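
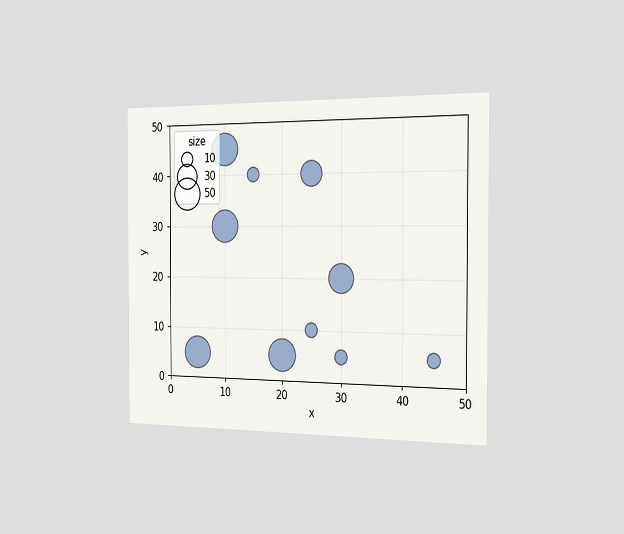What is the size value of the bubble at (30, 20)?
40

The chart is viewed slightly from the right. Matching the bubble at (30, 20) against the size legend gives 40.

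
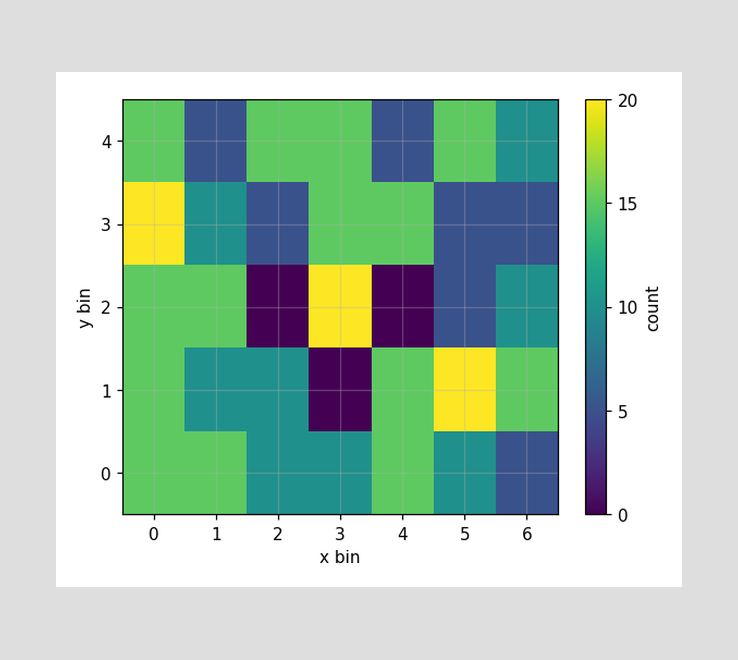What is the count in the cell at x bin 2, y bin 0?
Matching the cell (2, 0) against the colorbar gives 10.

10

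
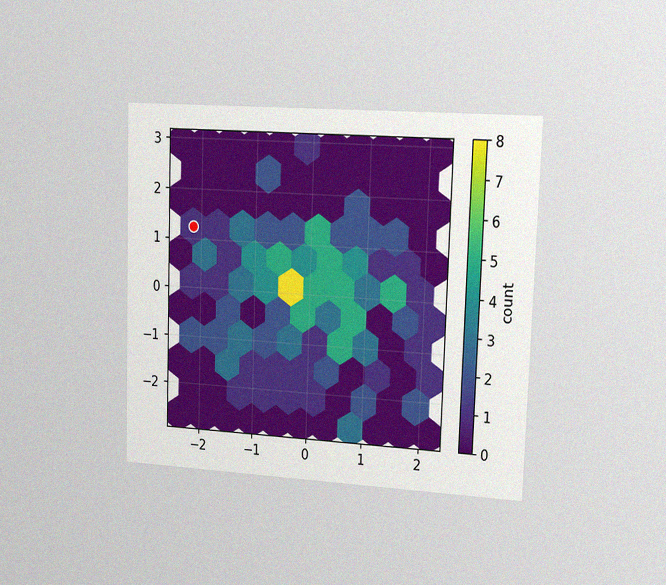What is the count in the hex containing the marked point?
The chart is viewed slightly from the right, with some photo noise. The marked hex reads 1 on the colorbar.

1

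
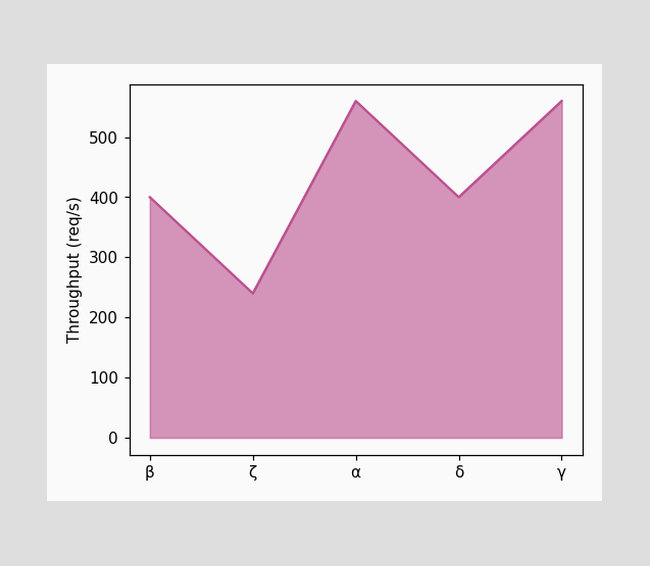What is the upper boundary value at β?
At β the upper boundary is at 400req/s.

400req/s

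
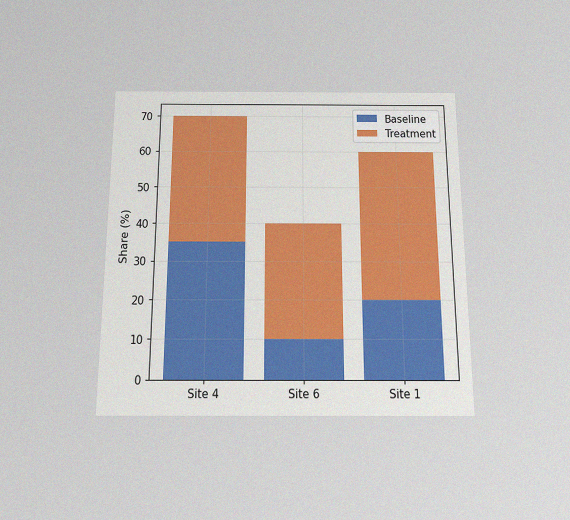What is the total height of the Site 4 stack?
70%

The chart is viewed slightly from below, with some photo noise. The Site 4 stack's top reaches 70% on the y-axis.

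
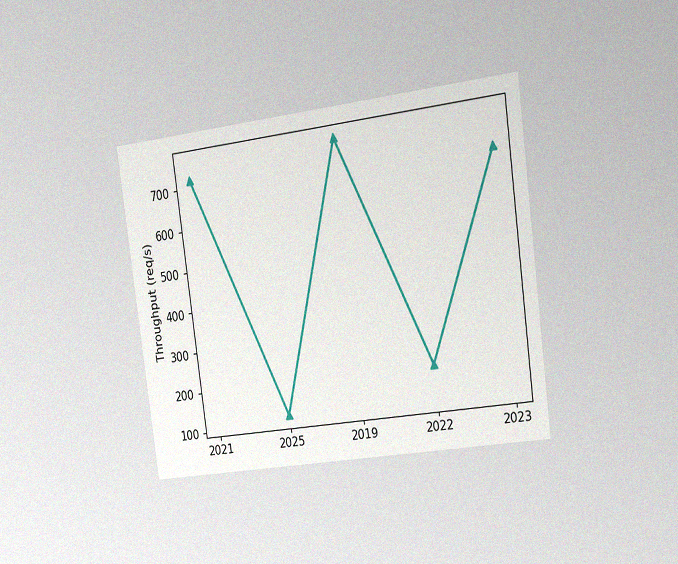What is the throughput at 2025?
120req/s

The chart is tilted about 8° counter-clockwise and viewed slightly from the right, with some photo noise. At 2025, the line is at 120req/s.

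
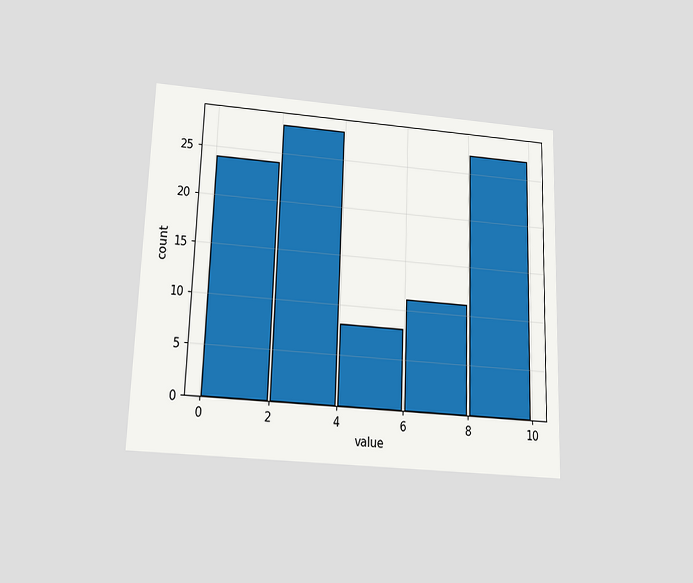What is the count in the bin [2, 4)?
The chart is viewed slightly from below. The [2, 4) bin has height 28.

28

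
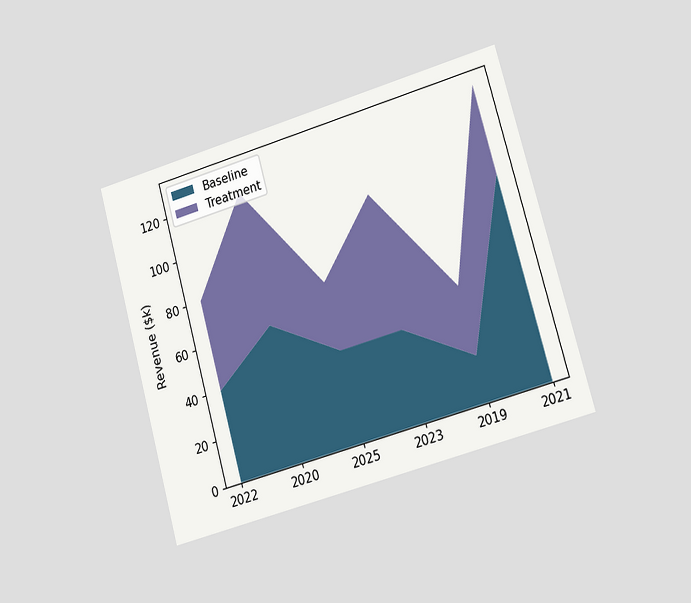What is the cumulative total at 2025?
The chart is tilted about 16° counter-clockwise and viewed slightly from the right. The stacked total at 2025 reaches $70k.

$70k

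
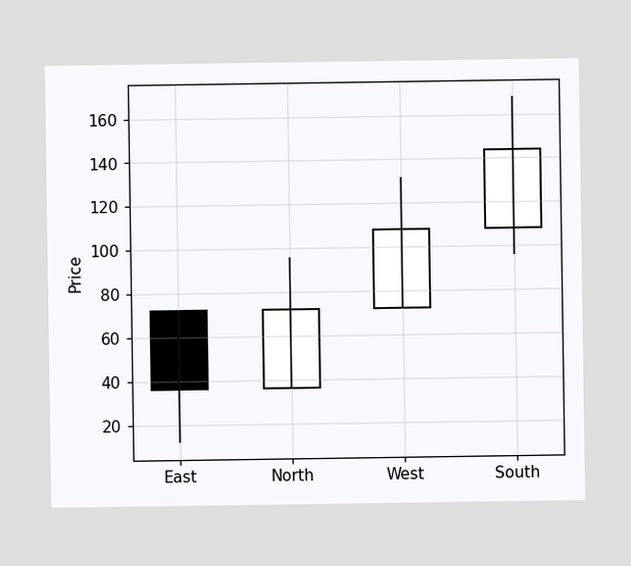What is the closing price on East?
36

The East candle closes at 36.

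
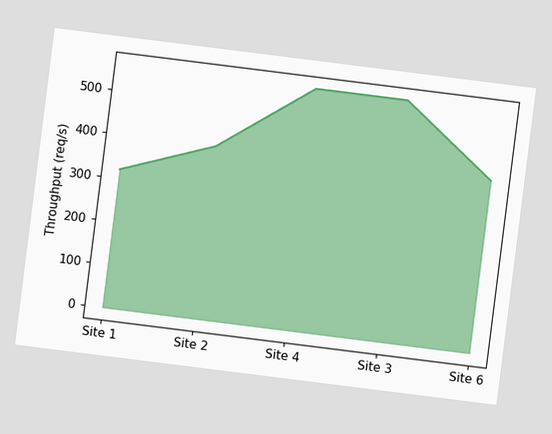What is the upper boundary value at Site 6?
400req/s

The chart is tilted about 7° clockwise. At Site 6 the upper boundary is at 400req/s.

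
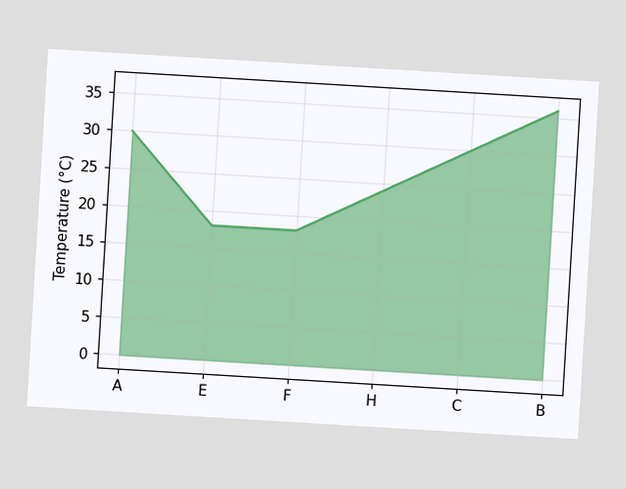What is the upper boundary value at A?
The chart is tilted about 3° clockwise. At A the upper boundary is at 30°C.

30°C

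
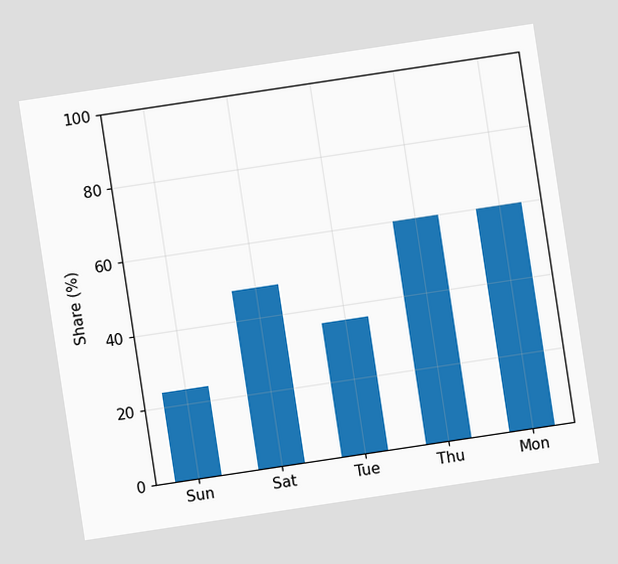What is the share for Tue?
The chart is tilted about 9° counter-clockwise. Reading along the chart's y-axis, the Tue bar reaches 36%.

36%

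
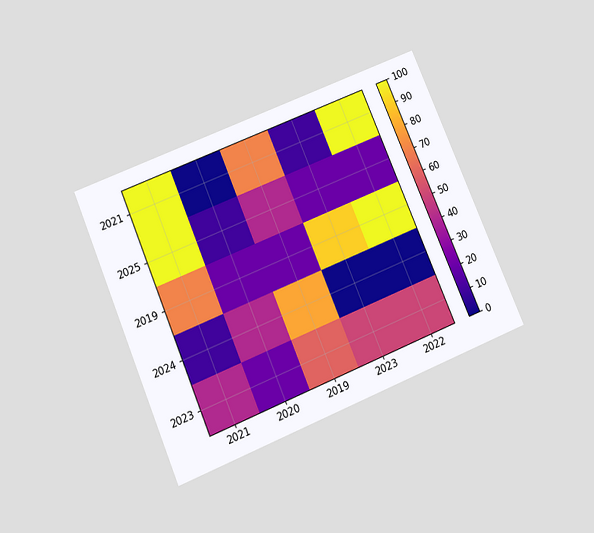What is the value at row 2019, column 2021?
70

The chart is tilted about 23° counter-clockwise and viewed slightly from below. Matching cell (2019, 2021) against the colorbar gives 70.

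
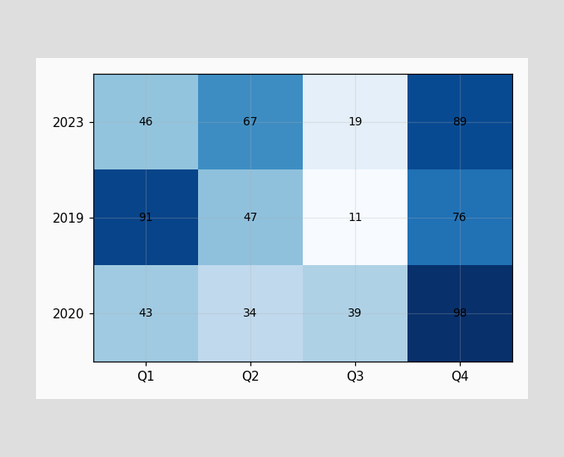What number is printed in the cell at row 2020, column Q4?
98

The (2020, Q4) cell reads 98.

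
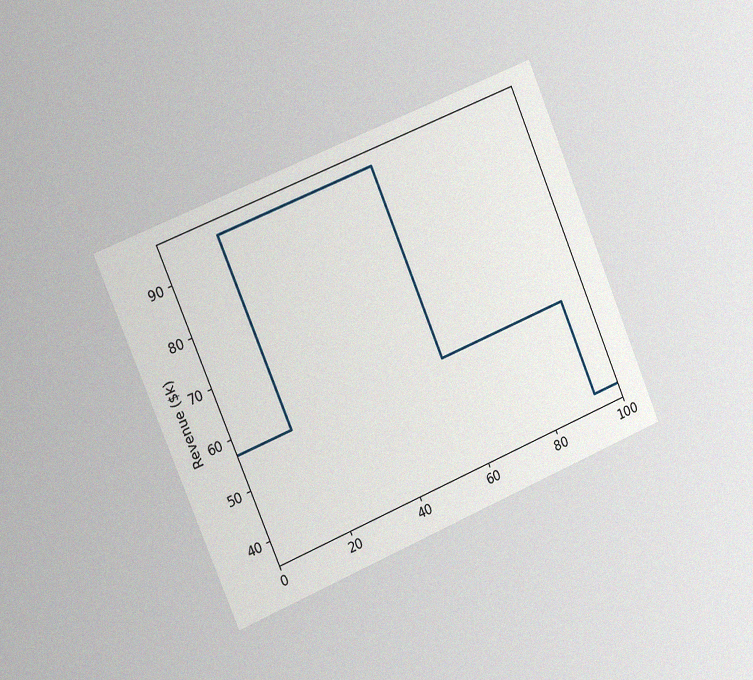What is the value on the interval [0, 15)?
$57k

The chart is tilted about 23° counter-clockwise and viewed slightly from the left, with some photo noise. On [0, 15) the step sits at $57k.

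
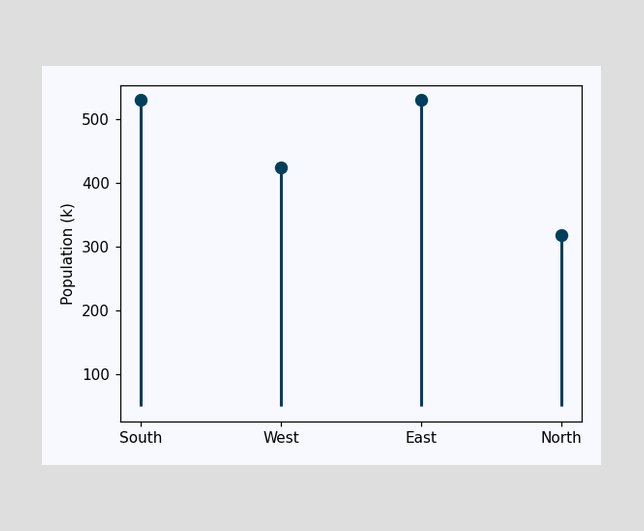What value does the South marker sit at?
The South marker sits at 530k.

530k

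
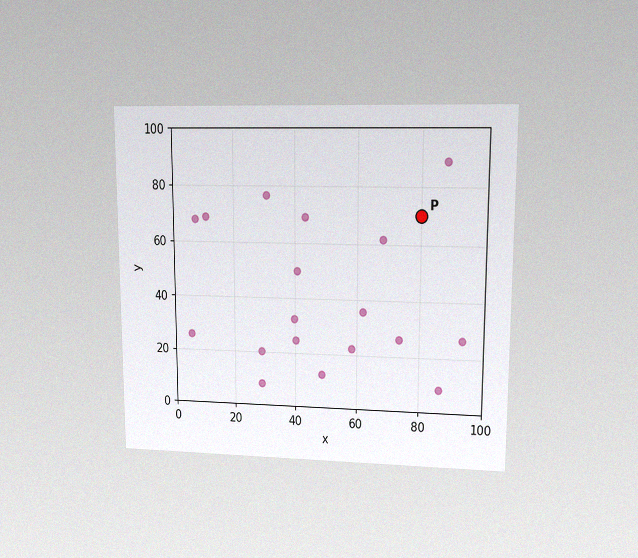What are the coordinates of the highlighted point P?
The chart is viewed at a slight angle, with some photo noise. Following the gridlines from P to each axis, P sits at (80, 70).

(80, 70)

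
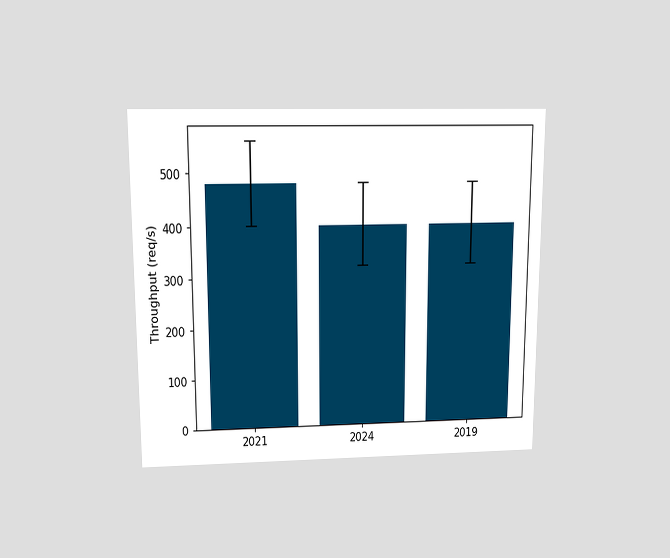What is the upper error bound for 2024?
480req/s

The chart is viewed slightly from above. The 2024 bar's upper whisker reaches 480req/s.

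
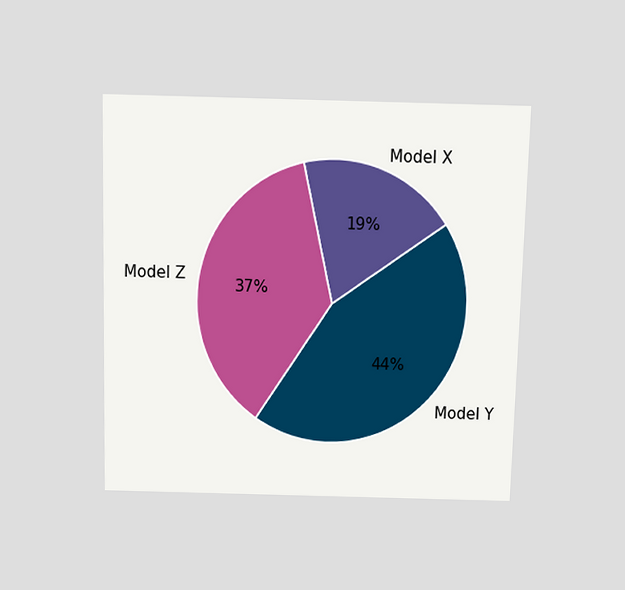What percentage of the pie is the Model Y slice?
The chart is viewed slightly from above. The Model Y slice takes up 44% of the pie.

44%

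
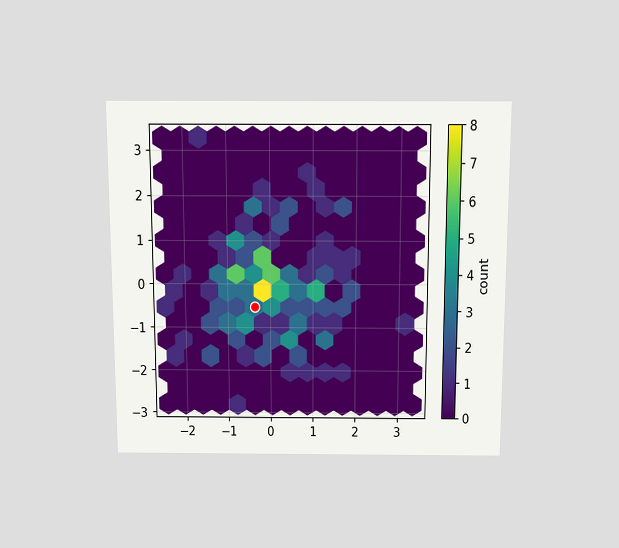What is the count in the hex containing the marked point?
3

The chart is viewed slightly from above. The marked hex reads 3 on the colorbar.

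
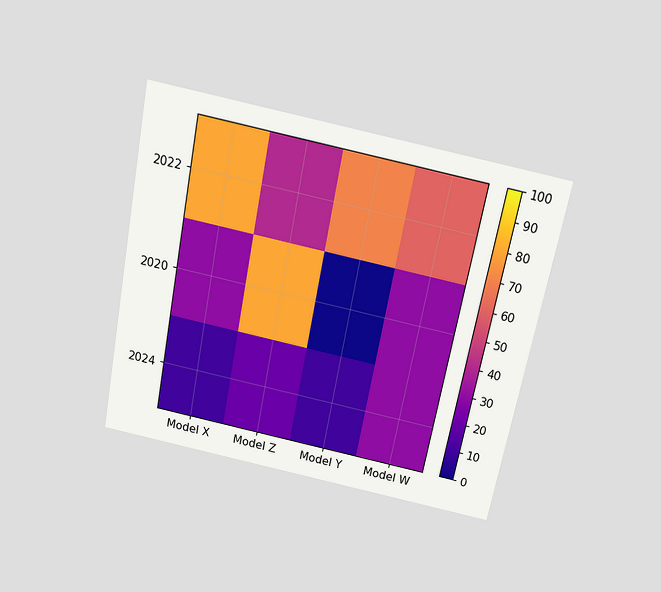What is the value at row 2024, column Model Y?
The chart is tilted about 11° clockwise and viewed slightly from above. Matching cell (2024, Model Y) against the colorbar gives 10.

10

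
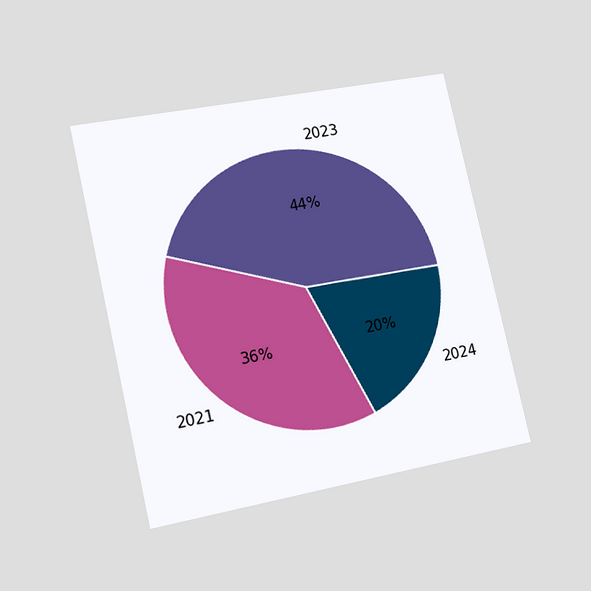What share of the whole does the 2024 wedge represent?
20%

The chart is tilted about 13° counter-clockwise and viewed slightly from the left. The 2024 slice takes up 20% of the pie.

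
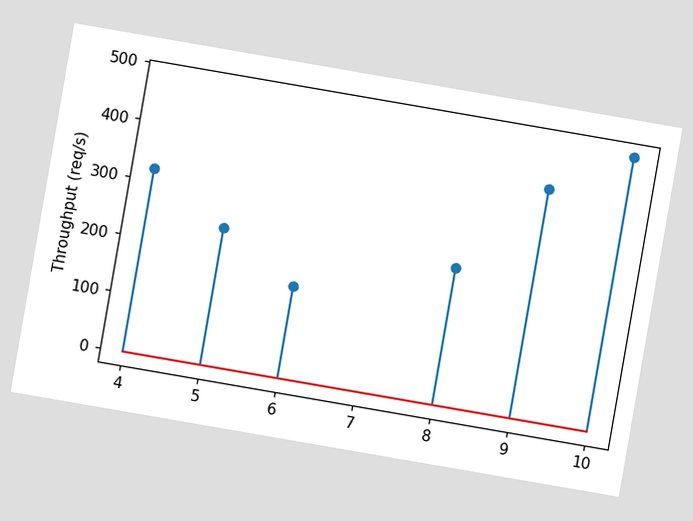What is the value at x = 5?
240req/s

The chart is tilted about 10° clockwise. The stem at x=5 reaches 240req/s.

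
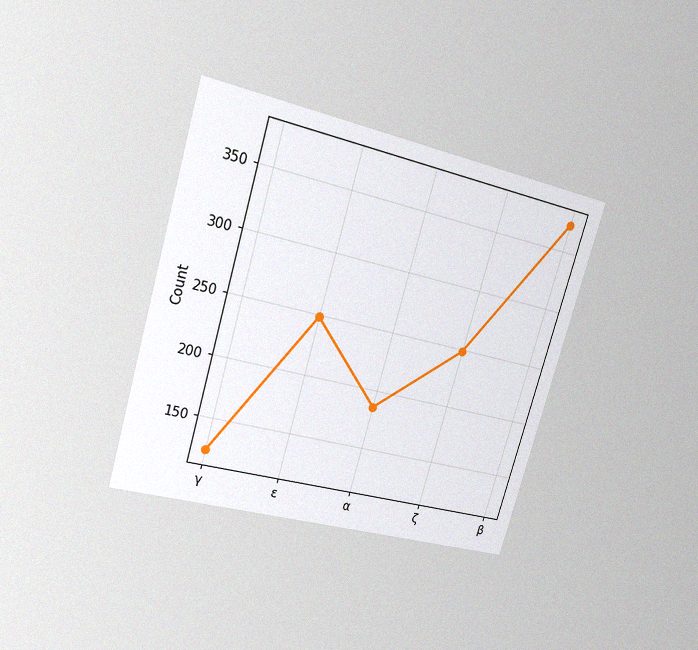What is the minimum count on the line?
The chart is tilted about 16° clockwise and viewed at a slight angle, with some photo noise. The lowest point is at γ, and reading across to the y-axis gives 124.

124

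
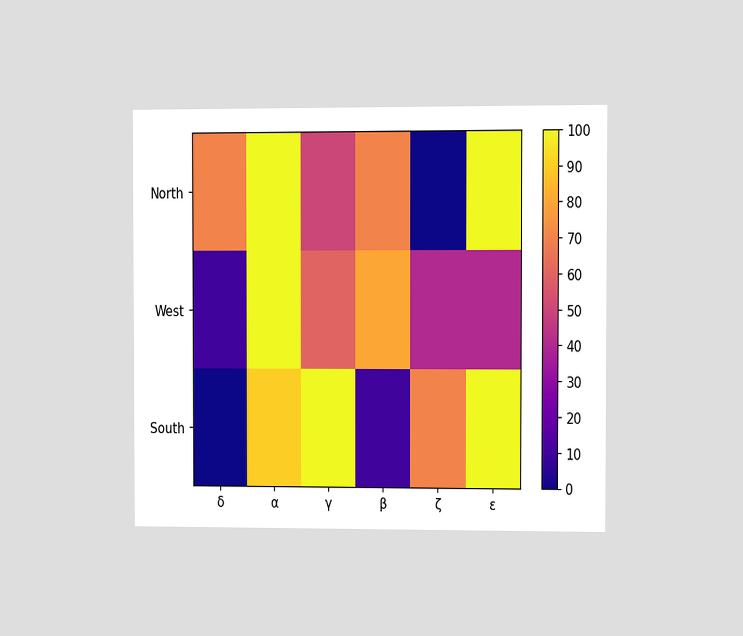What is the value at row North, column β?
The chart is viewed at a slight angle. Matching cell (North, β) against the colorbar gives 70.

70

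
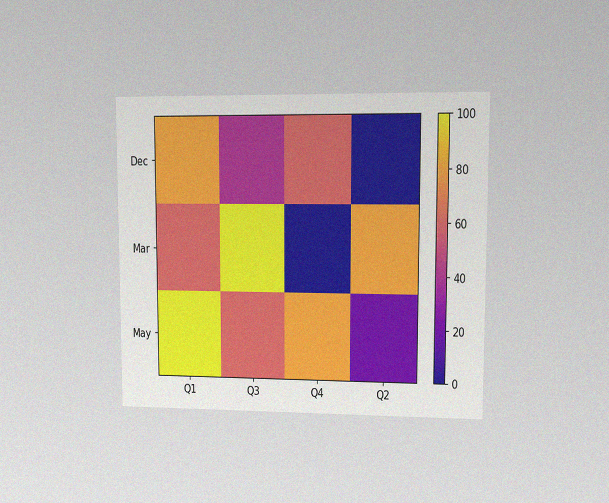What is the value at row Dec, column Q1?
80

The chart is viewed at a slight angle, with some photo noise. Matching cell (Dec, Q1) against the colorbar gives 80.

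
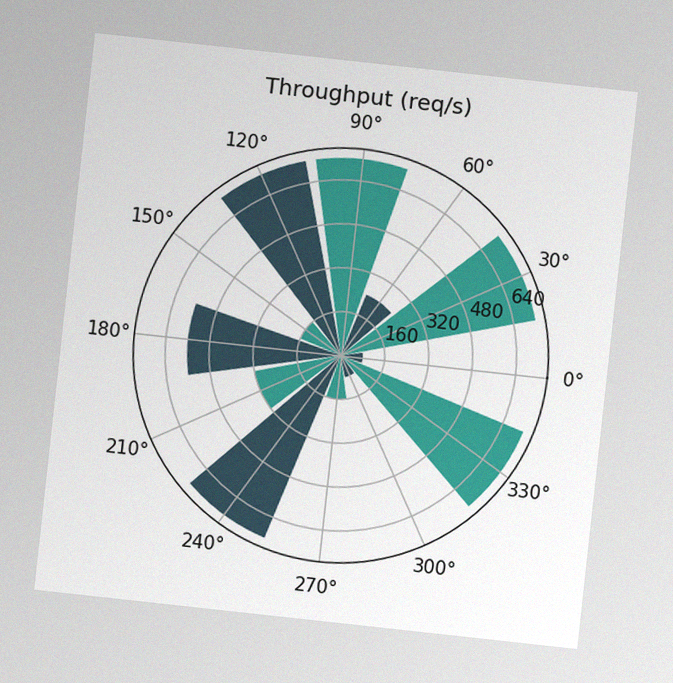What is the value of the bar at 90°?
The chart is tilted about 6° clockwise, with some photo noise. The bar at 90° reaches 720req/s on the radial axis.

720req/s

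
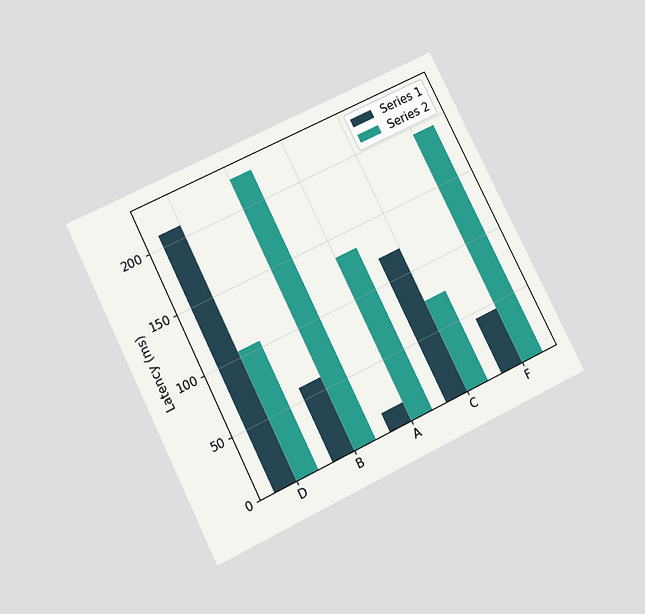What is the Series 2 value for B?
225ms

The chart is tilted about 26° counter-clockwise and viewed at a slight angle. The Series 2 bar at B reaches 225ms on the y-axis.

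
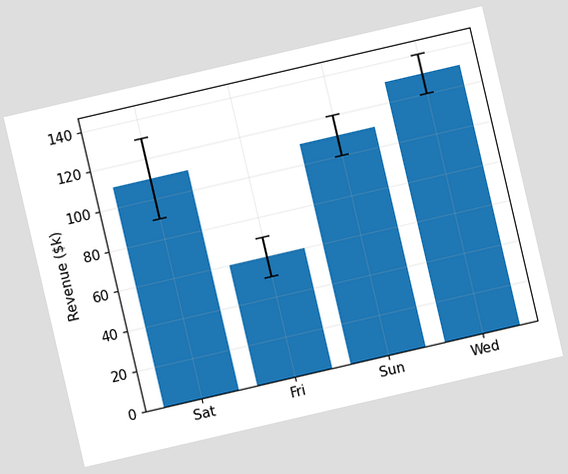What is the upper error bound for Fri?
The chart is tilted about 13° counter-clockwise. The Fri bar's upper whisker reaches $70k.

$70k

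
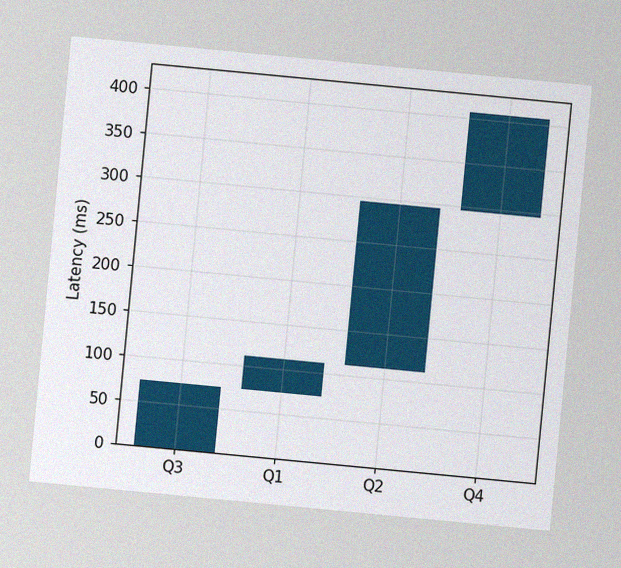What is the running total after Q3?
74ms

The chart is tilted about 5° clockwise, with some photo noise. After Q3 the running total reaches 74ms.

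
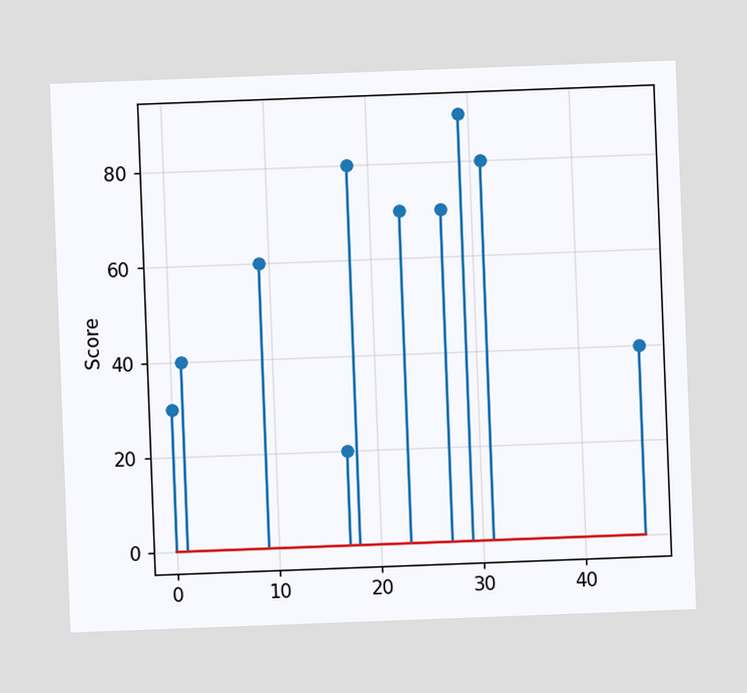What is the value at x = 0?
30

The chart is tilted about 2° counter-clockwise. The stem at x=0 reaches 30.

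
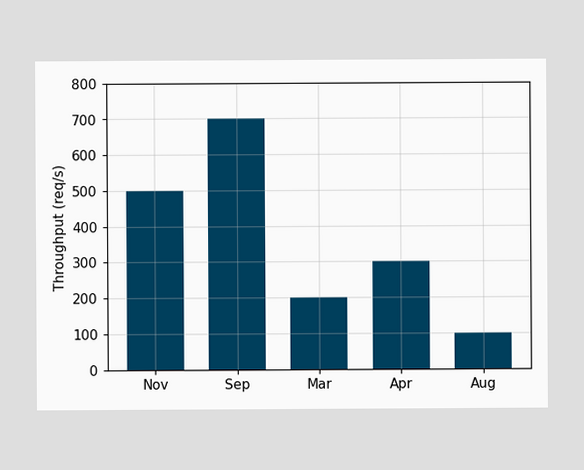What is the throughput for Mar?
Reading along the chart's y-axis, the Mar bar reaches 200req/s.

200req/s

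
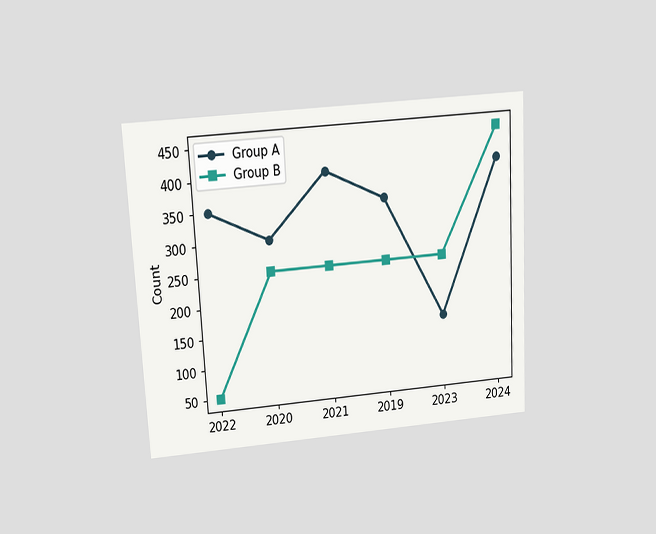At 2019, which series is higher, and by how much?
Group A, by 100

The chart is tilted about 3° counter-clockwise and viewed slightly from above. At 2019, Group A sits above the other line by 100.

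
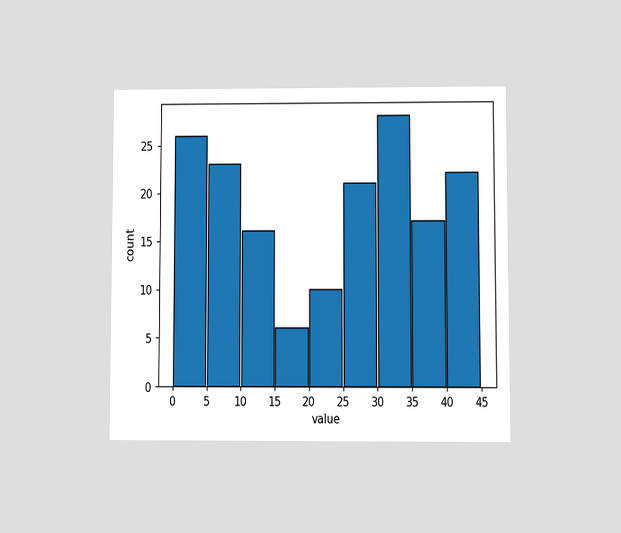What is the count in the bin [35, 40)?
17

The chart is viewed at a slight angle. The [35, 40) bin has height 17.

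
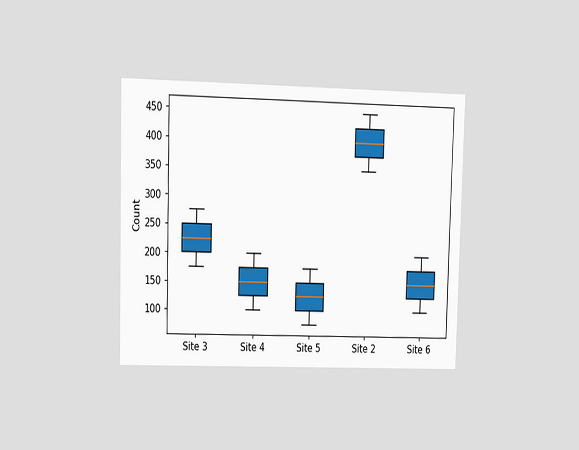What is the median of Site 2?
The chart is viewed at a slight angle. The median line in the Site 2 box sits at 400.

400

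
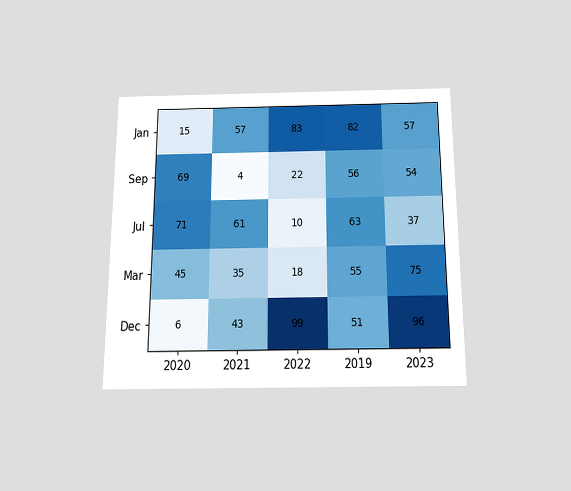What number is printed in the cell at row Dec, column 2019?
51

The chart is viewed slightly from below. The (Dec, 2019) cell reads 51.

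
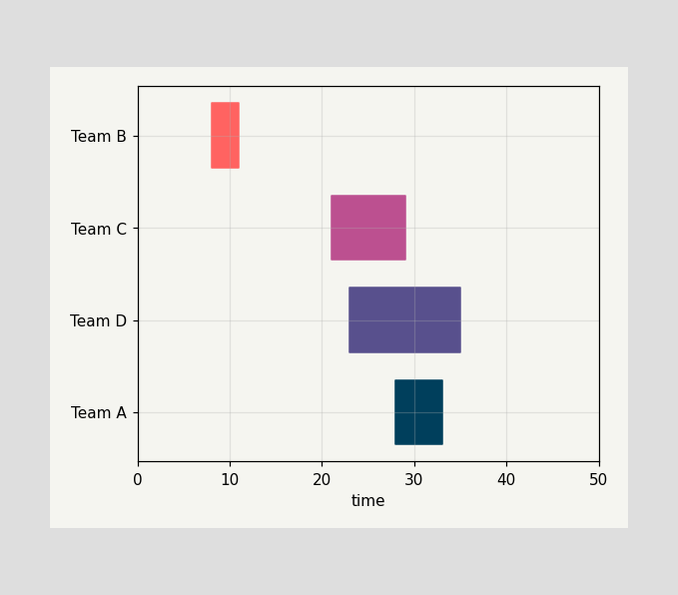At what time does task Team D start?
The Team D bar begins at t=23.

23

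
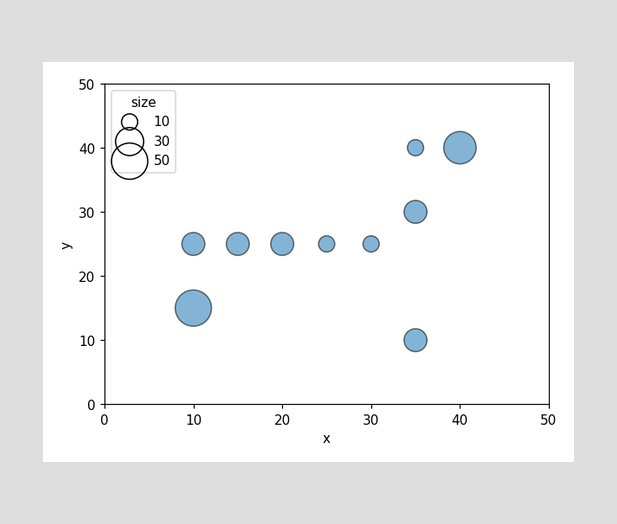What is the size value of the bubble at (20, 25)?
20

Matching the bubble at (20, 25) against the size legend gives 20.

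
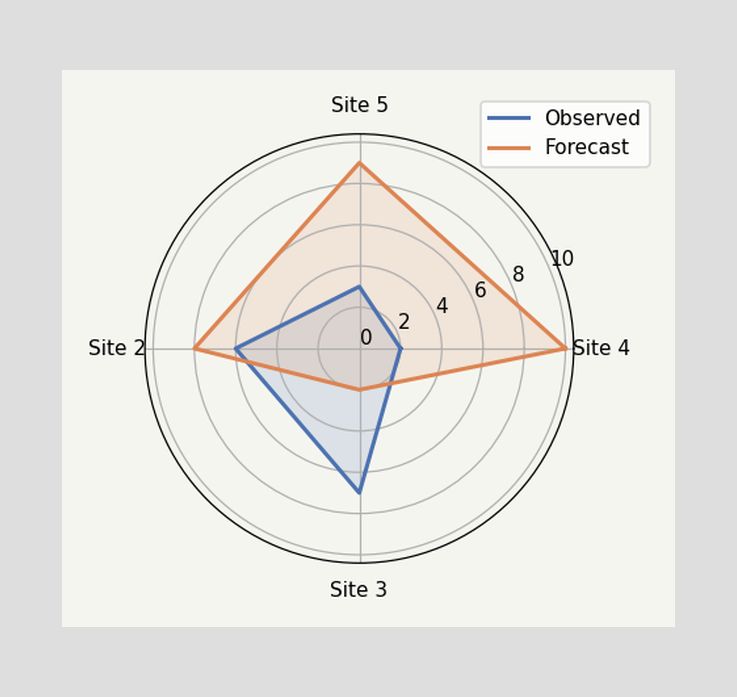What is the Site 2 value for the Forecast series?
8

On the Site 2 axis, Forecast reaches 8.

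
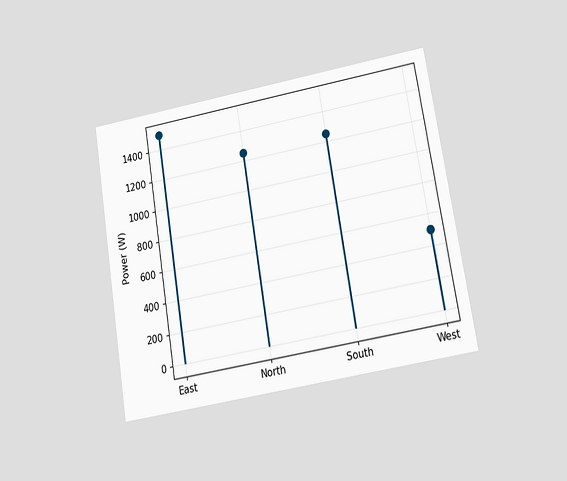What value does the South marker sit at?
1250W

The chart is tilted about 9° counter-clockwise and viewed at a slight angle. The South marker sits at 1250W.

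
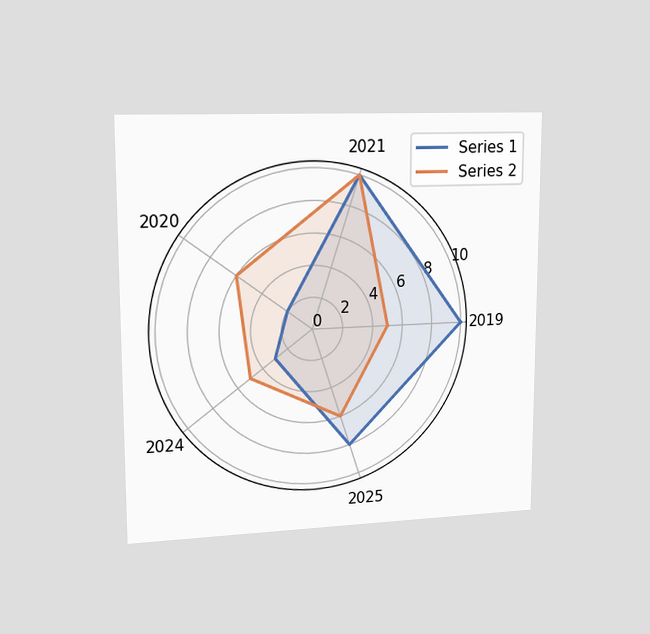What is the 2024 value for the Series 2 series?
The chart is viewed slightly from the left. On the 2024 axis, Series 2 reaches 5.

5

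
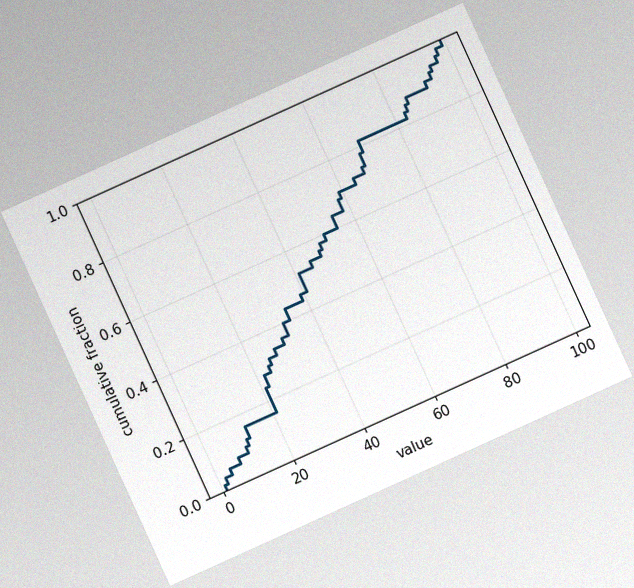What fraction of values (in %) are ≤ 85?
The chart is tilted about 24° counter-clockwise, with some photo noise. At x=85 the ECDF step is at 88%.

88%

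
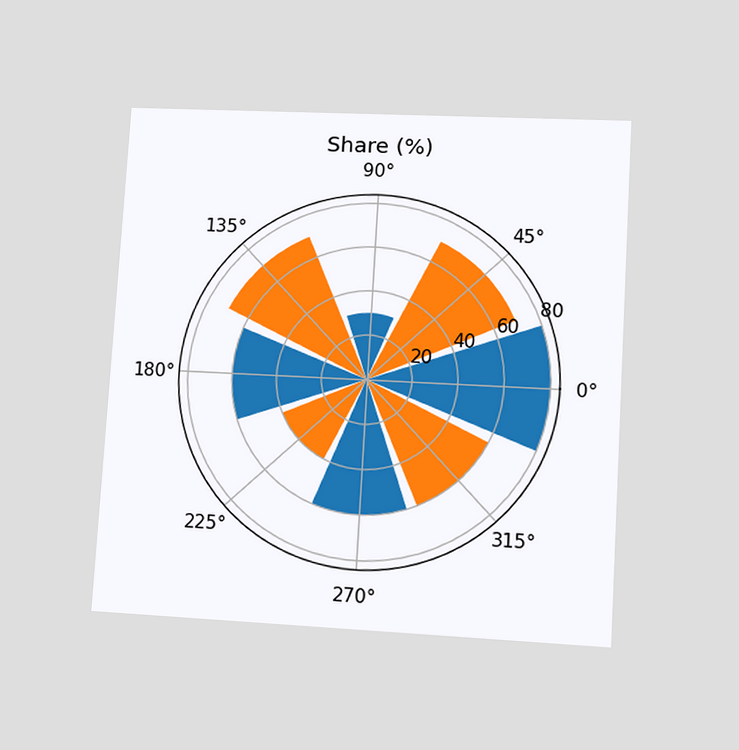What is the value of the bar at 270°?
The chart is tilted about 3° clockwise and viewed at a slight angle. The bar at 270° reaches 60% on the radial axis.

60%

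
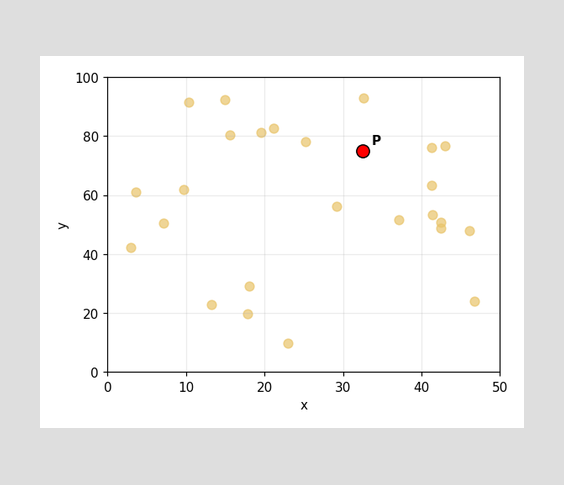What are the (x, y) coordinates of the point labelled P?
Following the gridlines from P to each axis, P sits at (32.5, 75).

(32.5, 75)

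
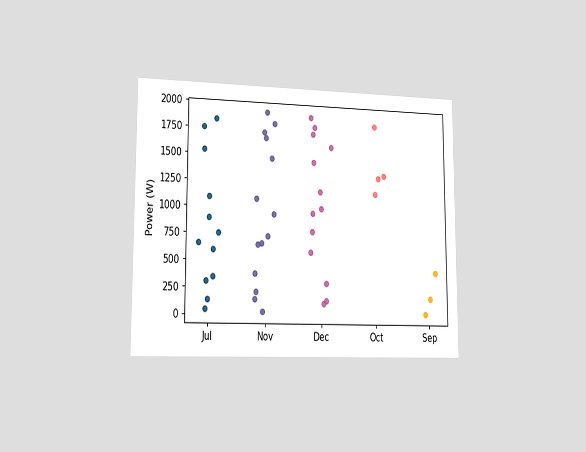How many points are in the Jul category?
The chart is viewed slightly from the left. Counting the markers in the Jul column gives 12.

12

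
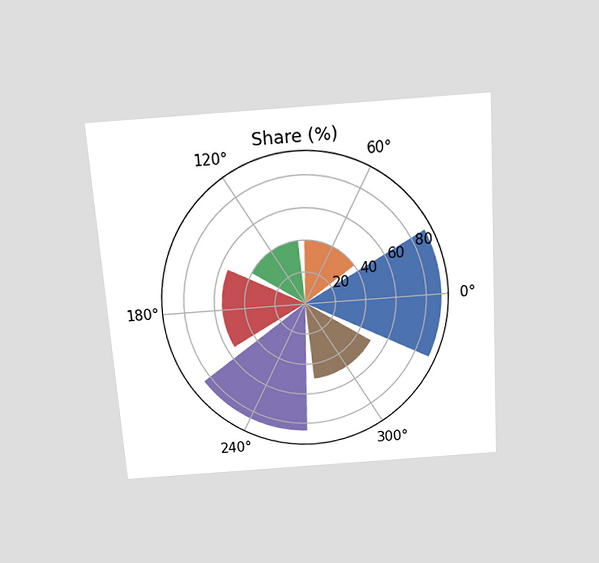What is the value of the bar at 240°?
The chart is tilted about 4° counter-clockwise and viewed slightly from above. The bar at 240° reaches 85% on the radial axis.

85%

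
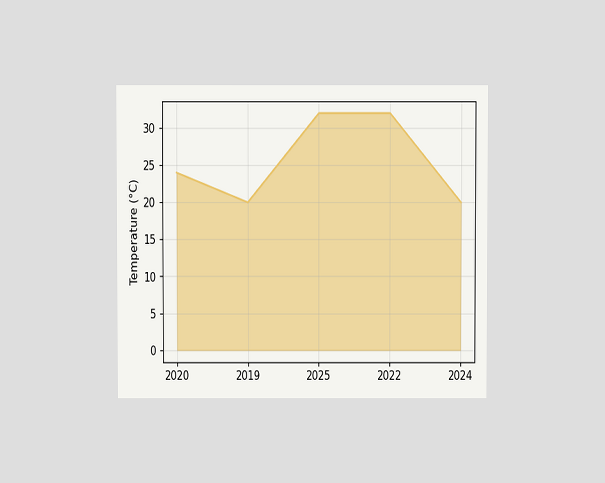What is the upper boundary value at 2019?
The chart is viewed at a slight angle. At 2019 the upper boundary is at 20°C.

20°C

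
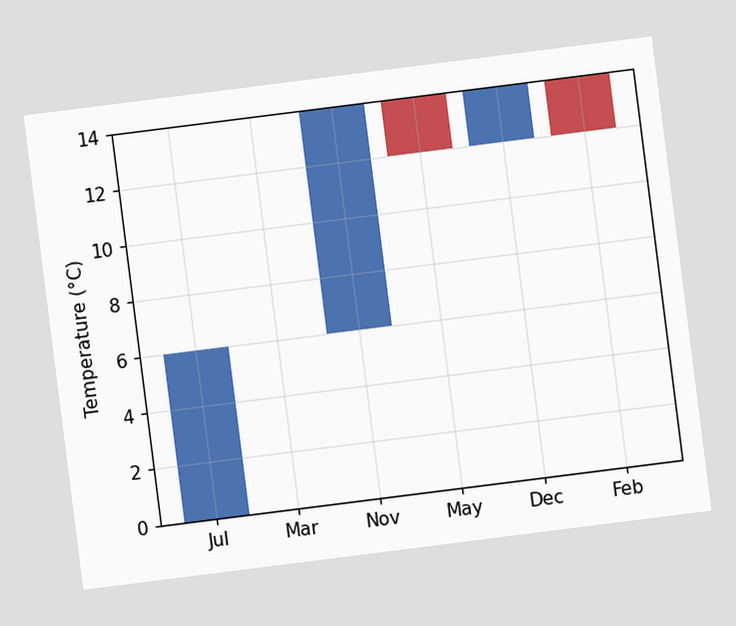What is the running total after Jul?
The chart is tilted about 7° counter-clockwise. After Jul the running total reaches 6°C.

6°C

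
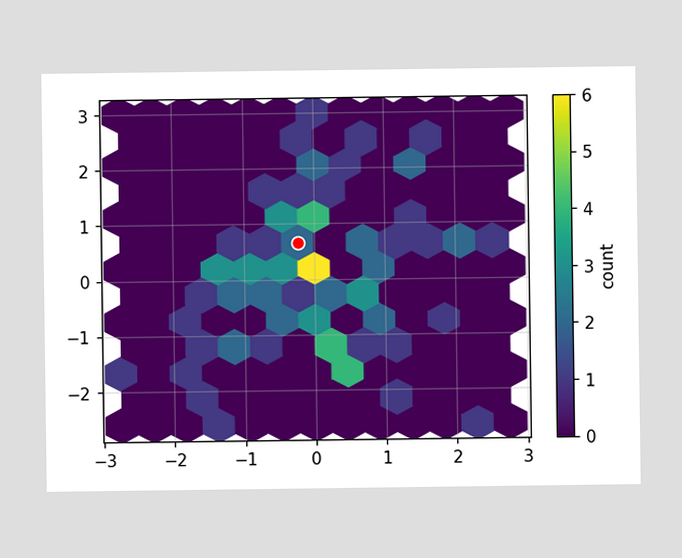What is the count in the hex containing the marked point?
2

The marked hex reads 2 on the colorbar.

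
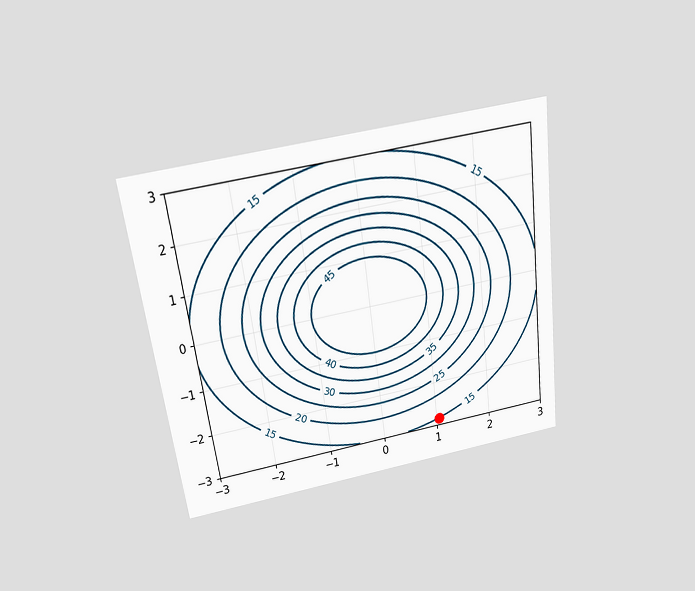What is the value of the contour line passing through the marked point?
The chart is tilted about 7° counter-clockwise and viewed slightly from above. The marked point sits on the contour labelled 15.

15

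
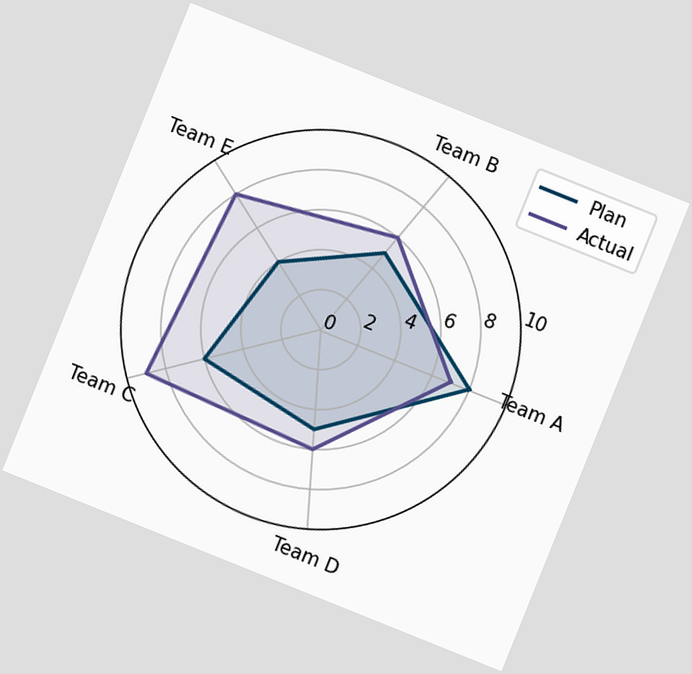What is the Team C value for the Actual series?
9

The chart is tilted about 22° clockwise. On the Team C axis, Actual reaches 9.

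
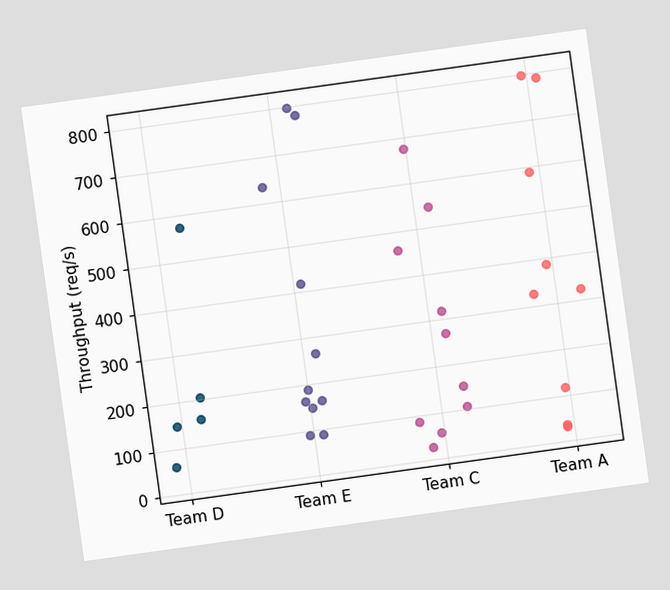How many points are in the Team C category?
The chart is tilted about 8° counter-clockwise. Counting the markers in the Team C column gives 10.

10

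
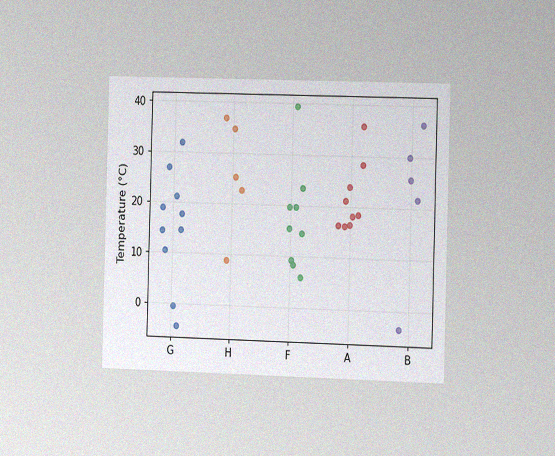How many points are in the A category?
The chart is viewed slightly from the right, with some photo noise. Counting the markers in the A column gives 9.

9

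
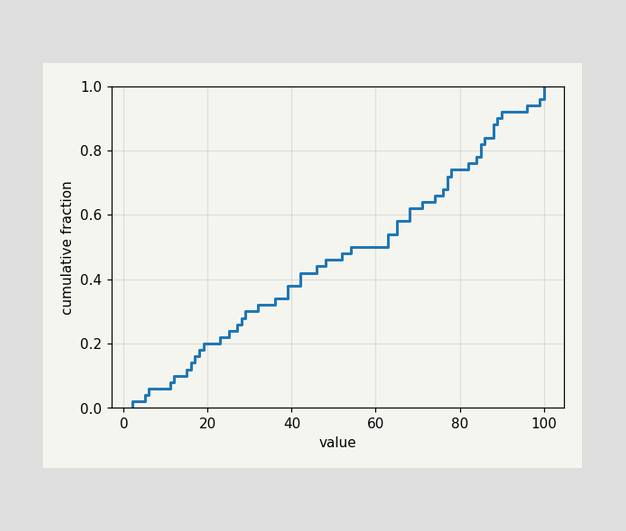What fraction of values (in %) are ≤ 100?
100%

At x=100 the ECDF step is at 100%.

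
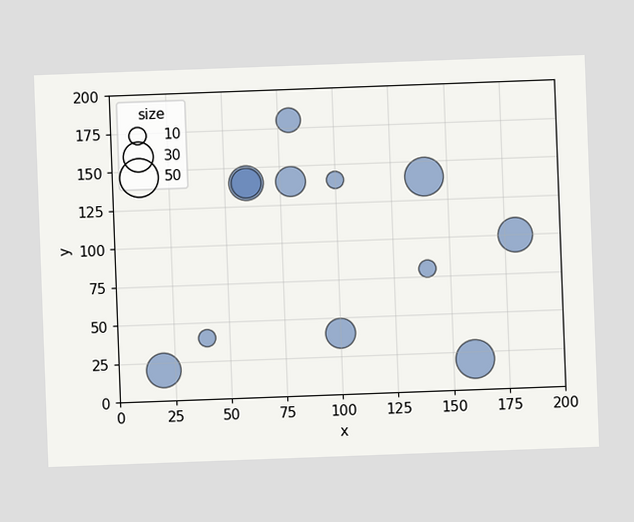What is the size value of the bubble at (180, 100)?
The chart is tilted about 2° counter-clockwise. Matching the bubble at (180, 100) against the size legend gives 40.

40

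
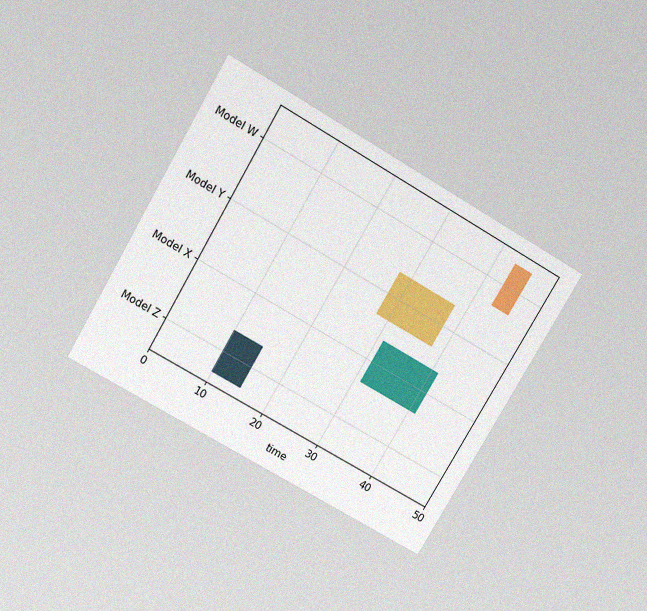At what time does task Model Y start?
The chart is tilted about 30° clockwise and viewed slightly from above, with some photo noise. The Model Y bar begins at t=28.

28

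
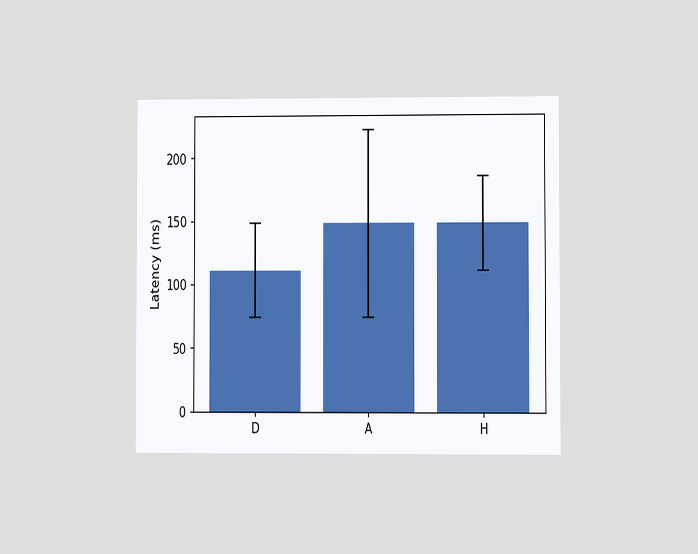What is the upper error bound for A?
The chart is viewed at a slight angle. The A bar's upper whisker reaches 222ms.

222ms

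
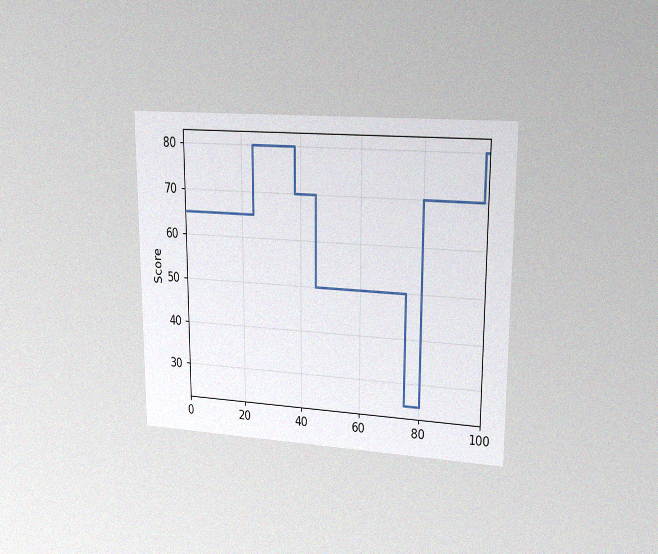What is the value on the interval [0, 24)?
65

The chart is viewed at a slight angle, with some photo noise. On [0, 24) the step sits at 65.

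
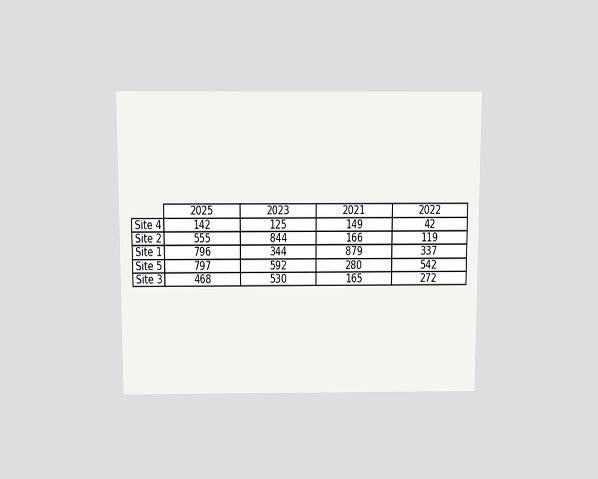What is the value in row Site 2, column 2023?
844

The chart is viewed slightly from above. The (Site 2, 2023) cell reads 844.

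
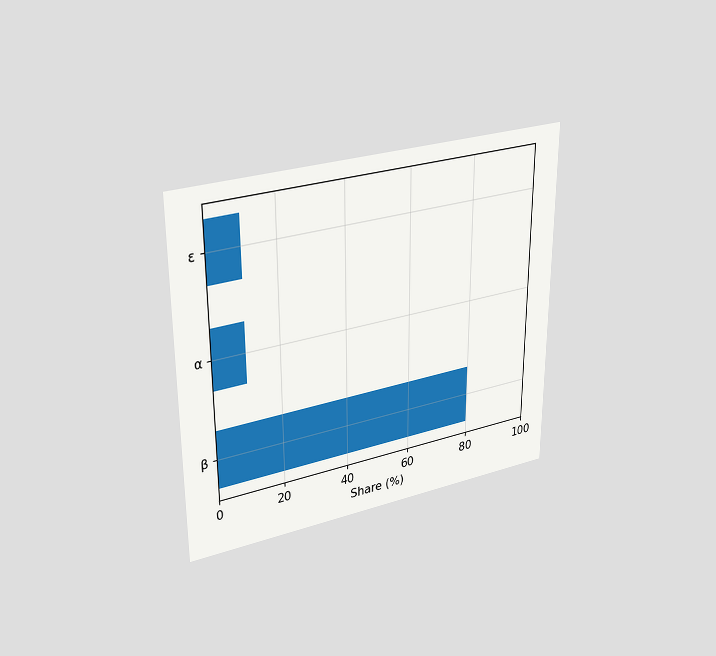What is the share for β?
The chart is viewed at a slight angle. Reading along the chart's x-axis, the β bar reaches 80%.

80%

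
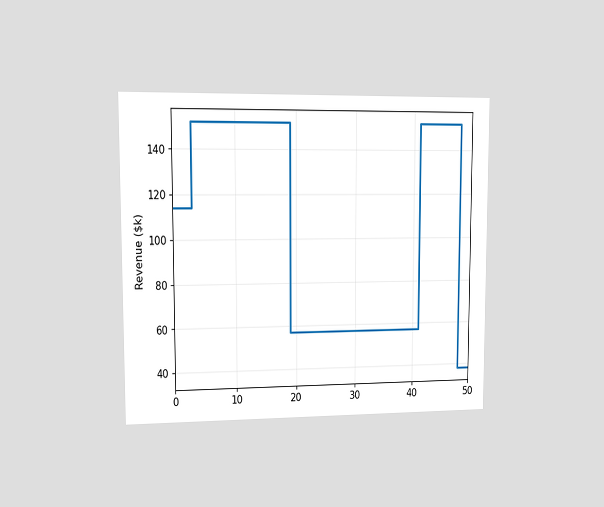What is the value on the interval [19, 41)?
$57k

The chart is viewed at a slight angle. On [19, 41) the step sits at $57k.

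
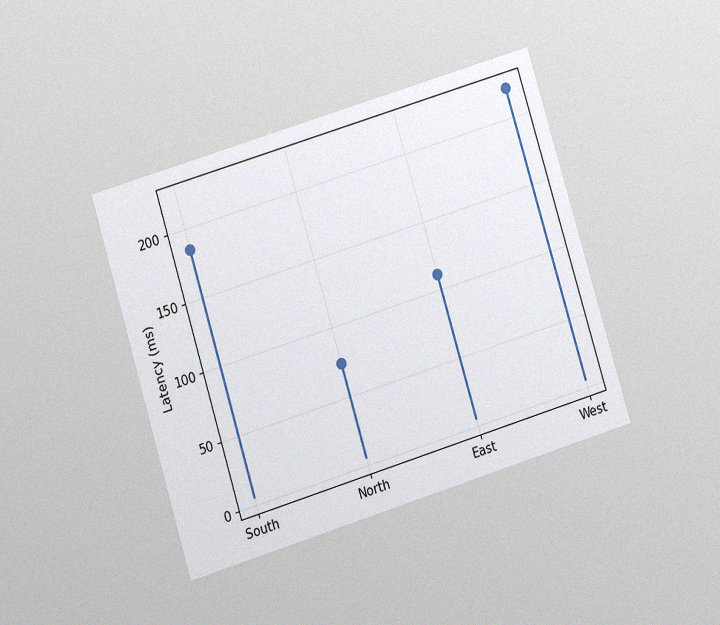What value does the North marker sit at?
The chart is tilted about 17° counter-clockwise and viewed at a slight angle, with some photo noise. The North marker sits at 74ms.

74ms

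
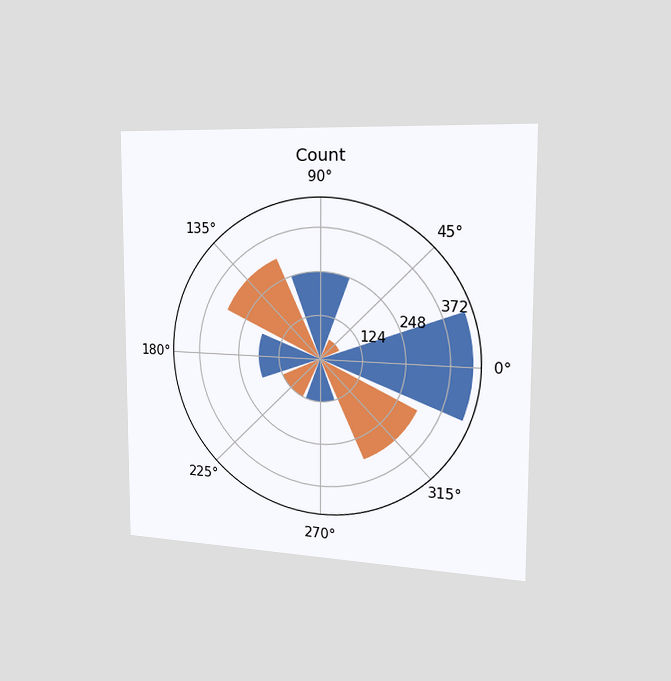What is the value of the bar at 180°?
186

The chart is viewed slightly from the right. The bar at 180° reaches 186 on the radial axis.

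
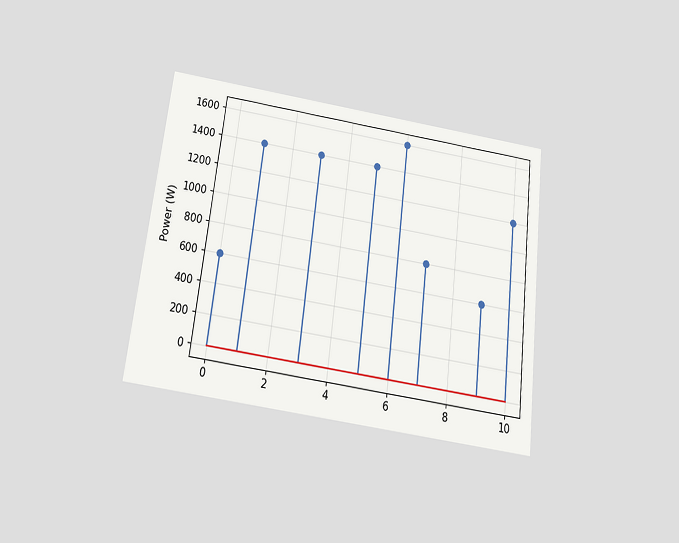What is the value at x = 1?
The chart is tilted about 7° clockwise and viewed slightly from below. The stem at x=1 reaches 1400W.

1400W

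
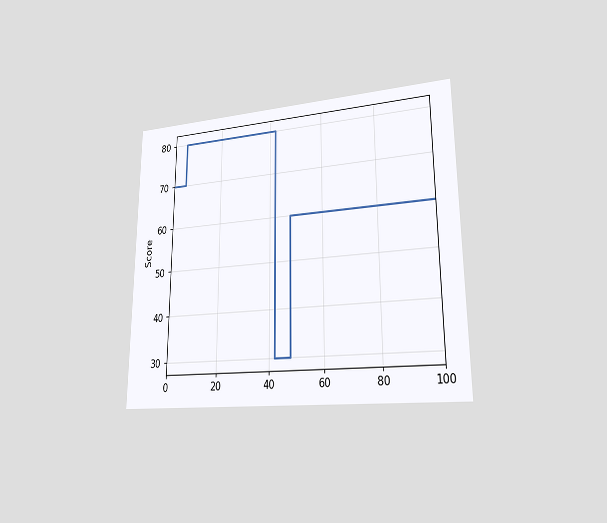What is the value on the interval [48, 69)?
The chart is viewed slightly from the right. On [48, 69) the step sits at 60.

60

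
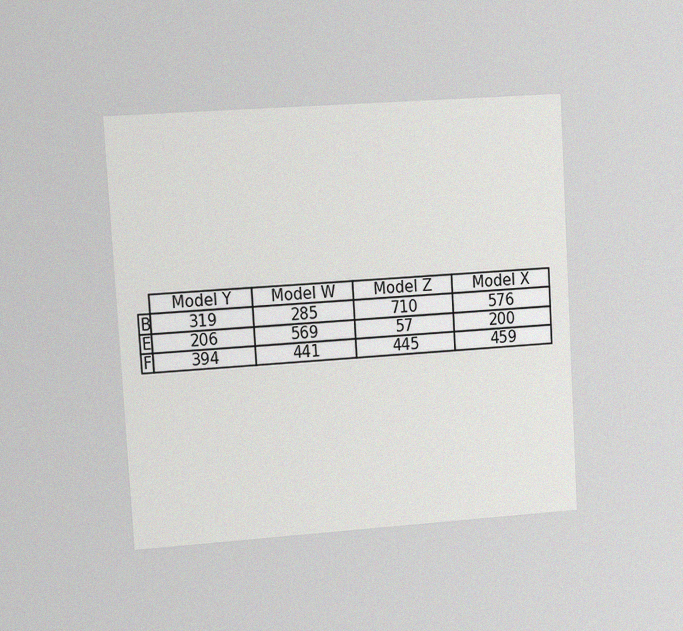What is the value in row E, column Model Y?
206

The chart is tilted about 3° counter-clockwise and viewed at a slight angle, with some photo noise. The (E, Model Y) cell reads 206.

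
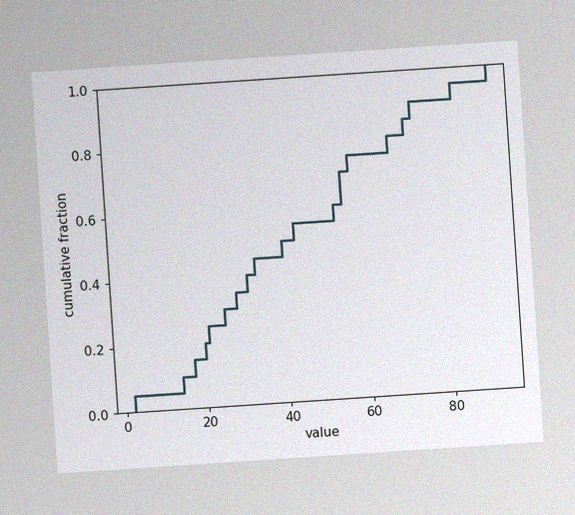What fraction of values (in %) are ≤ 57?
75%

The chart is tilted about 4° counter-clockwise, with some photo noise. At x=57 the ECDF step is at 75%.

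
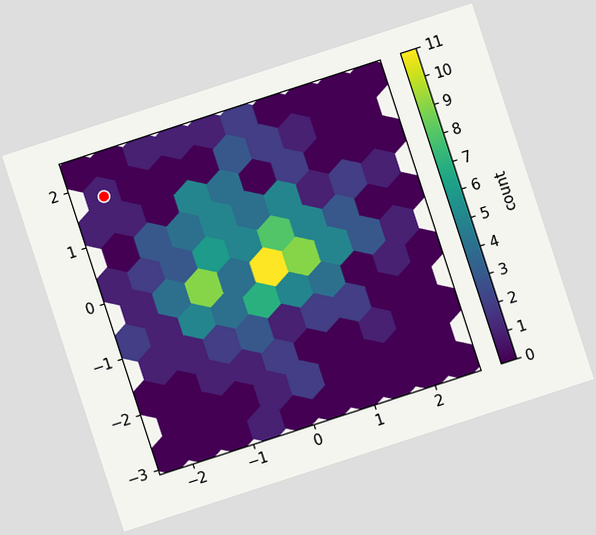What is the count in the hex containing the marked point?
1

The chart is tilted about 18° counter-clockwise. The marked hex reads 1 on the colorbar.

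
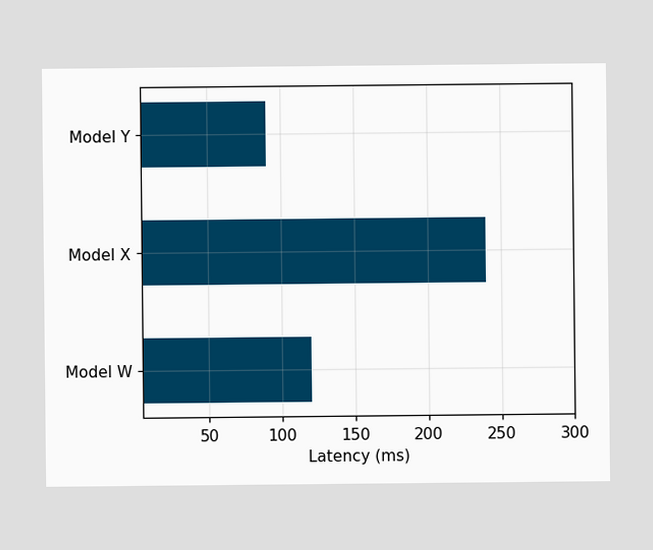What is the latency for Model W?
120ms

Reading along the chart's x-axis, the Model W bar reaches 120ms.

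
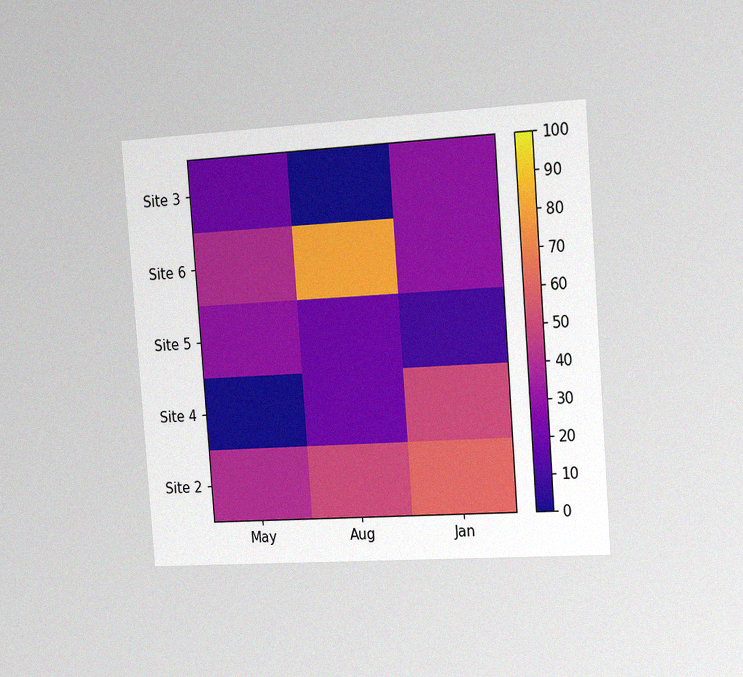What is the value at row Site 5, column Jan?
10

The chart is tilted about 4° counter-clockwise and viewed slightly from the right, with some photo noise. Matching cell (Site 5, Jan) against the colorbar gives 10.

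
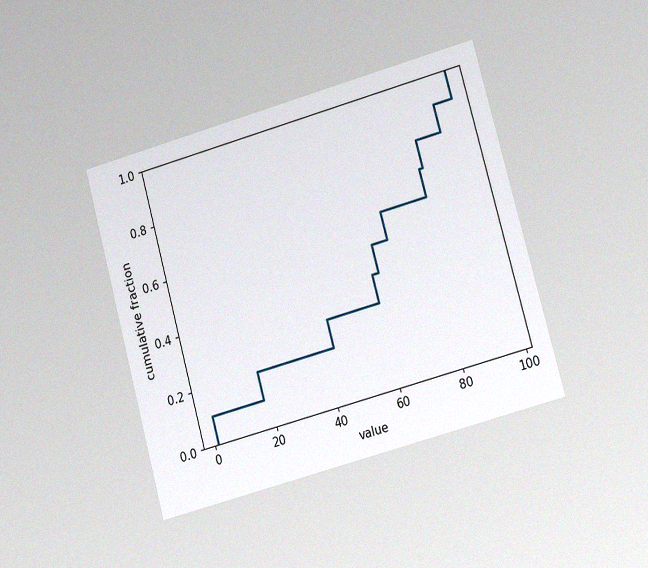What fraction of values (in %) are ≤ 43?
30%

The chart is tilted about 15° counter-clockwise and viewed at a slight angle, with some photo noise. At x=43 the ECDF step is at 30%.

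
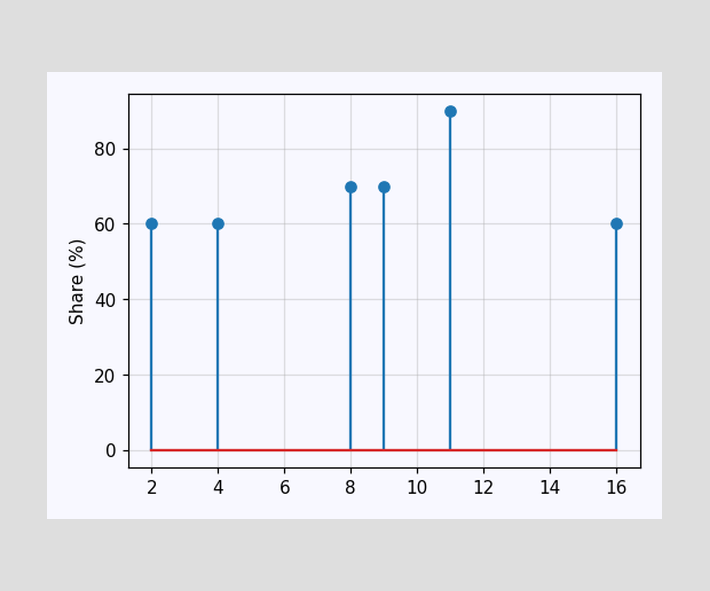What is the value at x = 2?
The stem at x=2 reaches 60%.

60%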